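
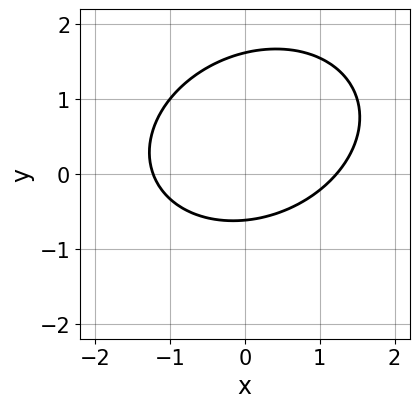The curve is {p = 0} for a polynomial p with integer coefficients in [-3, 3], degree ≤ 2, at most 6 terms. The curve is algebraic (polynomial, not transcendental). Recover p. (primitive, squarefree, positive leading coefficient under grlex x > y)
2*x^2 - x*y + 3*y^2 - 3*y - 3

(a) deg p = 2. No degree-1 curve has this shape.
(b) The integer polynomial consistent with all of this is the stated p.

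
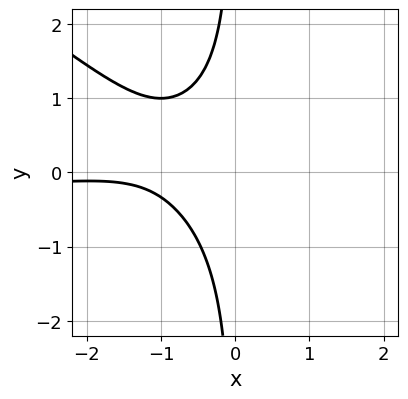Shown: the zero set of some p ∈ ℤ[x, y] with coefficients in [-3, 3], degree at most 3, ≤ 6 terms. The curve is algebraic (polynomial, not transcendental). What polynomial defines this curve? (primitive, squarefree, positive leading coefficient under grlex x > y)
1. Degree: a generic line meets the curve in up to 3 points, so deg p = 3.
2. From the visible intercepts: no y-intercept at any integer in the box; it misses every integer gridline on the x-axis.
3. Putting this together gives p.

2*x^2*y + 3*x*y^2 + x^2 + 3*x + 3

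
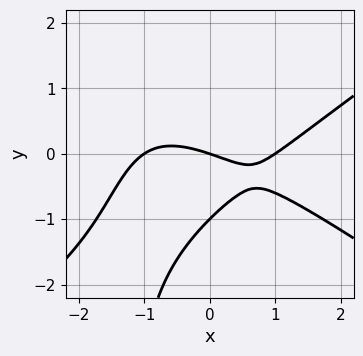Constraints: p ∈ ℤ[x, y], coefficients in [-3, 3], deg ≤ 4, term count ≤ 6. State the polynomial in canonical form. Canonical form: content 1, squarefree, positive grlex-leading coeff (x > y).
(a) Degree: no degree-2 curve has this shape, so deg p = 3.
(b) Checking where it meets the axes: the x-axis gridline crossings are at x ∈ {-1, 0, 1}; the y-axis gridline crossings are at y ∈ {-1, 0}.
(c) Putting this together gives p.

x^3 - 2*x*y^2 - 3*y^2 - x - 3*y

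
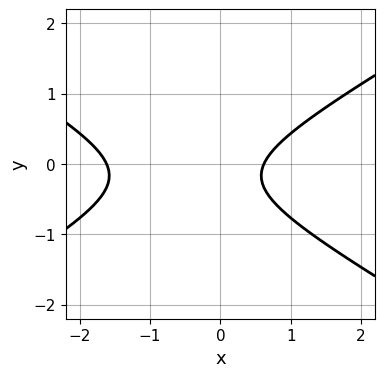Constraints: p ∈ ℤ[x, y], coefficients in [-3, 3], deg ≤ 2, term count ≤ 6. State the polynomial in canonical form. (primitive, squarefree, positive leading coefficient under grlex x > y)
Degree: the shape is more complex than any degree-1 curve, so deg p = 2.
From the axis intercepts and sections: no y-intercept at any integer in the box.
Together with the visible shape, these determine p as stated.

x^2 - 3*y^2 + x - y - 1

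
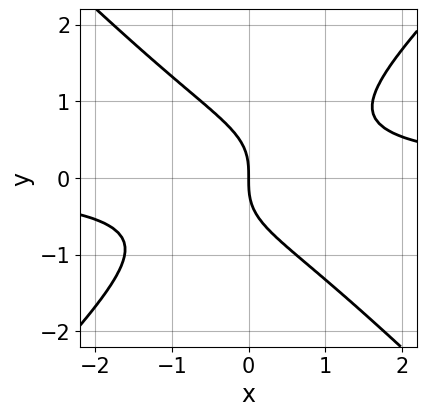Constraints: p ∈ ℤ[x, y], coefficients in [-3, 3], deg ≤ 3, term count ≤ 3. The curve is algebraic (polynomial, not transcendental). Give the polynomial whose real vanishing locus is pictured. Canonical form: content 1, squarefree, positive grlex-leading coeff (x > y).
x^2*y - y^3 - x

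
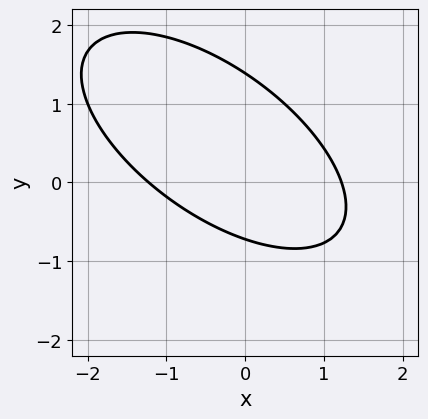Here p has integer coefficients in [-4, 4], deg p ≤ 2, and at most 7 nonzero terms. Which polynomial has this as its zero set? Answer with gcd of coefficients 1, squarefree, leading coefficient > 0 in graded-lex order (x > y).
First, deg p = 2.
Finally, the integer polynomial consistent with all of this is the stated p.

2*x^2 + 3*x*y + 3*y^2 - 2*y - 3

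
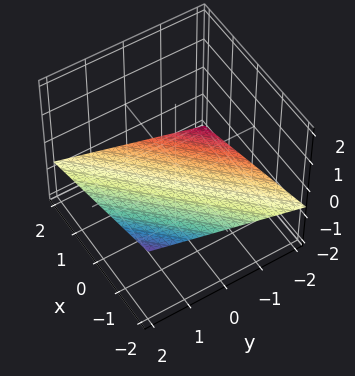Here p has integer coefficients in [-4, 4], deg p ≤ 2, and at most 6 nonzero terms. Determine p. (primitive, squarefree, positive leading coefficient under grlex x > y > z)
deg p = 1.
Against the integer gridlines: it crosses the y-axis at the gridline y = 2; it crosses the x-axis at the gridline x = -2.
Together with the visible shape, these determine p as stated.

x - y + 3*z + 2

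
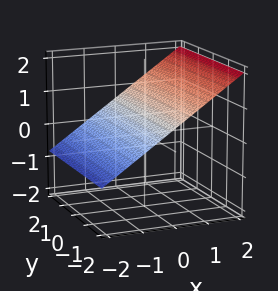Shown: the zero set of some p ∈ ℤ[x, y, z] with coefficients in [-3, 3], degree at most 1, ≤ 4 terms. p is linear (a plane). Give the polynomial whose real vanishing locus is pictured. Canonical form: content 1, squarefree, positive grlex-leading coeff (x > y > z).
2*x - 3*z + 2

First, deg p = 1. Every cross-section is a straight line — this is a plane.
Then, against the integer gridlines: it misses every integer gridline on the y-axis; it crosses the x-axis at the gridline x = -1.
Finally, solving for integer coefficients yields p as stated.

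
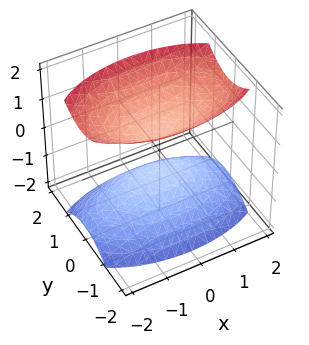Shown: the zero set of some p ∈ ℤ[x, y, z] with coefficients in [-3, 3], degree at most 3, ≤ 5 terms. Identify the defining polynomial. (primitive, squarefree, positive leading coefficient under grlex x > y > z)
x^2 + 3*y^2 - 2*z^2 + 1

1. The picture has 2 separate pieces. They look like related sheets of one shape, so recover p as a whole.
2. deg p = 2. Two sheets facing apart; a quadric.
3. Symmetries: it's symmetric under y → −y, forcing even powers of y; mirror symmetry z ↦ −z ⇒ only even powers of z; the x ↦ −x reflection is a symmetry, so x appears only in even powers.
4. Observable constraints: the surface avoids every integer y-axis point in the box; no x-intercept at any integer in the box.
5. Matching integer coefficients to the picture gives p.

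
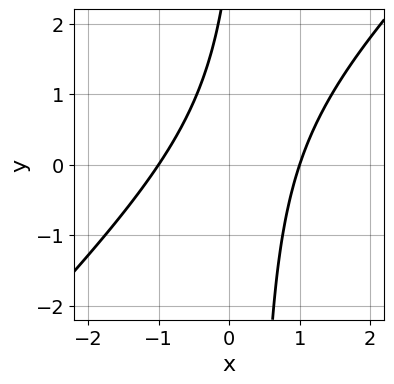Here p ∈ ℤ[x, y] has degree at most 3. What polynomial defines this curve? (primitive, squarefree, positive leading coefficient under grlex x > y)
3*x^2 - 3*x*y + y - 3

1. The degree is 2 — no degree-1 curve has this shape.
2. Observable constraints: among the integer gridlines, it crosses the x-axis at x ∈ {-1, 1}; no y-intercept at any integer in the box.
3. Solving for integer coefficients yields p as stated.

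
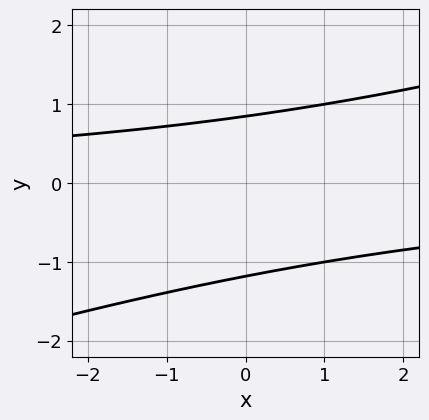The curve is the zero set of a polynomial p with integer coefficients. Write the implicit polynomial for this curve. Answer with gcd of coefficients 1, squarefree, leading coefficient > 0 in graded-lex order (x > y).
deg p = 2. The shape is more complex than any degree-1 curve.
Reading off the gridlines: the curve avoids every integer x-axis point in the box.
Solving for integer coefficients yields p as stated.

x*y - 3*y^2 - y + 3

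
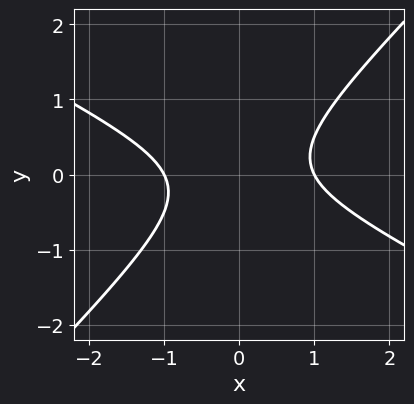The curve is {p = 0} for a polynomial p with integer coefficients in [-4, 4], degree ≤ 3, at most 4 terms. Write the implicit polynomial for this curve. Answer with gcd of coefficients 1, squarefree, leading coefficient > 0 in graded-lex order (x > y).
x^2 + x*y - 2*y^2 - 1

1. deg p = 2. No degree-1 curve has this shape.
2. Reading off the gridlines: the curve avoids every integer y-axis point in the box; among the integer gridlines, it crosses the x-axis at x ∈ {-1, 1}.
3. The integer polynomial consistent with all of this is the stated p.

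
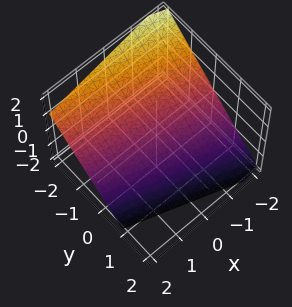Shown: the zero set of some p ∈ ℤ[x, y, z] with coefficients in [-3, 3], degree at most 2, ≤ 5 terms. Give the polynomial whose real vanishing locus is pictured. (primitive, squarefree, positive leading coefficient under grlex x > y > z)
x + 3*y + 3*z + 2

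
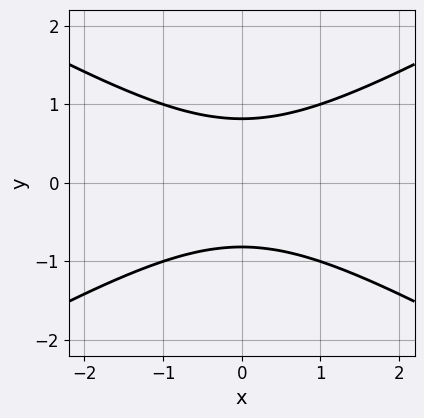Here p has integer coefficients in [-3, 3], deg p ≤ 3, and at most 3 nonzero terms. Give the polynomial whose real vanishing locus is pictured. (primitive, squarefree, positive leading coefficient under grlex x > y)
x^2 - 3*y^2 + 2

(a) deg p = 2. No degree-1 curve has this shape.
(b) Symmetries: the y ↦ −y reflection is a symmetry, so y appears only in even powers; the x ↦ −x reflection is a symmetry, so x appears only in even powers.
(c) From the visible intercepts: it misses every integer gridline on the x-axis.
(d) Matching integer coefficients to the picture gives p.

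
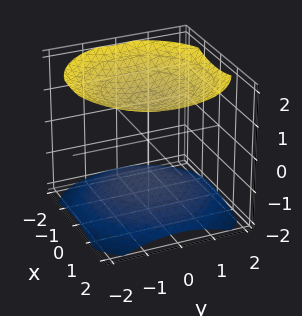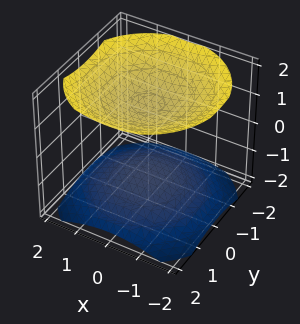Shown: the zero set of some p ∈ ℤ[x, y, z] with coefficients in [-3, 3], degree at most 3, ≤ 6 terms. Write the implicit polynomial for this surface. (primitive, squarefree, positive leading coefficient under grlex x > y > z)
First, I count 2 distinct pieces. They look like related sheets of one shape, so recover p as a whole.
Next, degree: no degree-1 surface has this shape, so deg p = 2.
Next, symmetry: the z-axis is an axis of rotation, so x and y enter only as x² + y².
Then, observable constraints: the surface avoids every integer x-axis point in the box; no y-intercept at any integer in the box.
Finally, together with the visible shape, these determine p as stated.

x^2 + y^2 - 2*z^2 + 3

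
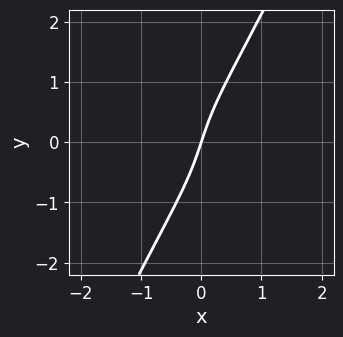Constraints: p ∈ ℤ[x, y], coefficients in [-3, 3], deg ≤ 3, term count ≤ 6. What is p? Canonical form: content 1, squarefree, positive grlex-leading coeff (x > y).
First, the degree is 3 — no degree-2 curve has this shape.
Then, checking where it meets the axes: it meets the x-axis at x = 0 (among the integer gridlines); it crosses the y-axis at the gridline y = 0.
Finally, solving for integer coefficients yields p as stated.

2*x^2*y + x*y^2 - y^3 + 3*x - y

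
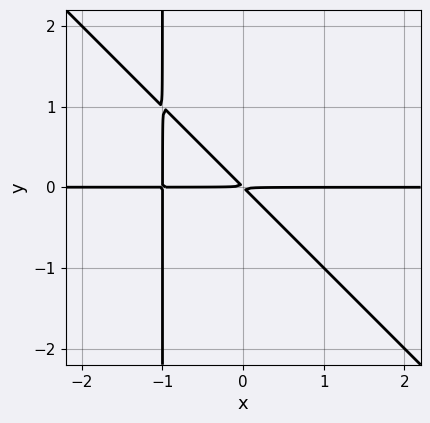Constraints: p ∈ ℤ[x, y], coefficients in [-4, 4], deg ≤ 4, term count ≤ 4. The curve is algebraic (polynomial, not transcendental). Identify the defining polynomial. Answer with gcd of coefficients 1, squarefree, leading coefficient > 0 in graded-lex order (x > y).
x^2*y + x*y^2 + x*y + y^2

(a) The degree is 3 — a generic line meets the curve in up to 3 points.
(b) Reading off the gridlines: every point of the x-axis in the box is on the curve.
(c) The integer polynomial consistent with all of this is the stated p.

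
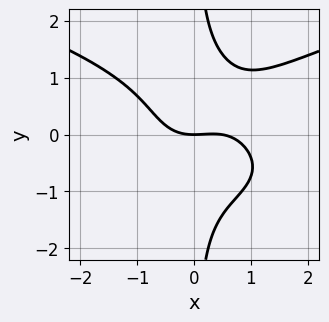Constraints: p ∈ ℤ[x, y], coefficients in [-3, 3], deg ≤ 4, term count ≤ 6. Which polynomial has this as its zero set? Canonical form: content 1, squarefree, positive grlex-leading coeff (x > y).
3*x*y^3 - 2*x^3 + x^2 - 3*y

First, degree: no degree-3 curve has this shape, so deg p = 4.
Next, checking where it meets the axes: one x-axis crossing is at x = 0; one y-axis crossing is at y = 0.
Finally, the integer polynomial consistent with all of this is the stated p.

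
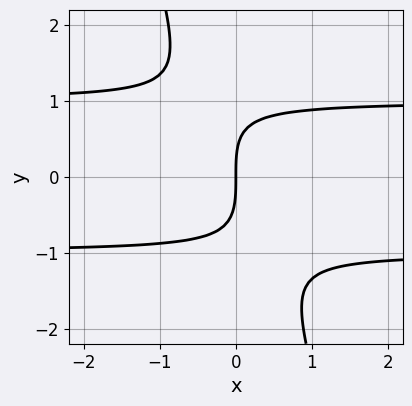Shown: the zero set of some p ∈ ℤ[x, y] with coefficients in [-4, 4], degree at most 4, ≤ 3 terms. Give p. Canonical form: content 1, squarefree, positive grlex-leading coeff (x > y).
First, the degree is 3 — a generic line meets the curve in up to 3 points.
Next, against the integer gridlines: one y-axis crossing is at y = 0; one x-axis crossing is at x = 0.
Finally, putting this together gives p.

3*x*y^2 + y^3 - 3*x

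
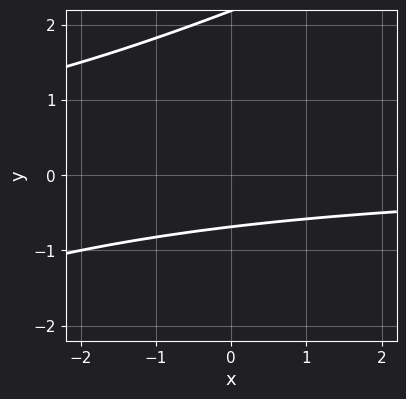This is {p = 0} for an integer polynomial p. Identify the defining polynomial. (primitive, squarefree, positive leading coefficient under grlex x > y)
x*y - 2*y^2 + 3*y + 3

First, the degree is 2 — the shape is more complex than any degree-1 curve.
Then, from the visible intercepts: the curve avoids every integer x-axis point in the box.
Finally, fitting integer coefficients to these (and the overall shape) gives p.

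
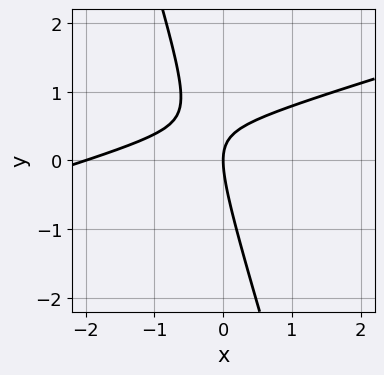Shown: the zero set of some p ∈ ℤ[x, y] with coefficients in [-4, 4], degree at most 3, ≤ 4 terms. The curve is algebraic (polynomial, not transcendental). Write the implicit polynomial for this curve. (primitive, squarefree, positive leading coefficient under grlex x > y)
x^2 - 3*x*y - y^2 + 2*x

deg p = 2. No degree-1 curve has this shape.
Reading off the gridlines: it crosses the y-axis at the gridline y = 0; among the integer gridlines, it crosses the x-axis at x ∈ {-2, 0}.
Matching integer coefficients to the picture gives p.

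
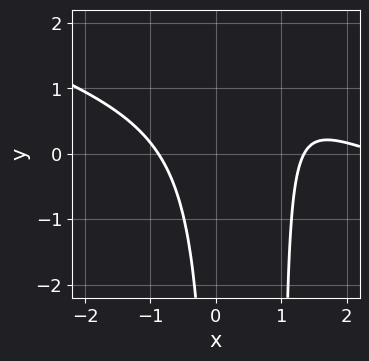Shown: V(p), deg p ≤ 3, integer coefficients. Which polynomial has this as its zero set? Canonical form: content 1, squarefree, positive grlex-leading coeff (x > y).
1. The degree is 3 — the shape is more complex than any degree-2 curve.
2. Against the integer gridlines: the curve avoids every integer y-axis point in the box.
3. Together with the visible shape, these determine p as stated.

x^3 + 3*x^2*y - 3*x^2 - 3*x*y + 3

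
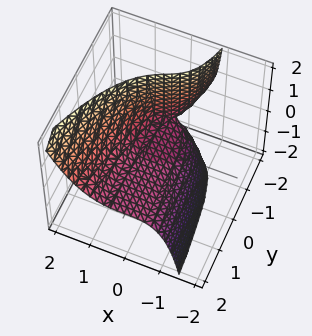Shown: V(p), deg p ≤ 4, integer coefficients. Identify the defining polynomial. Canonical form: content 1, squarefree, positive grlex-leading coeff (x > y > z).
First, the degree is 3 — the shape is more complex than any degree-2 surface.
Next, checking where it meets the axes: it meets the x-axis at x = 0 (among the integer gridlines); the visible y-axis segment lies entirely on the surface; it crosses the z-axis at the gridline z = 0.
Finally, the integer polynomial consistent with all of this is the stated p.

2*x^3 - x*y*z - 2*y*z - 2*z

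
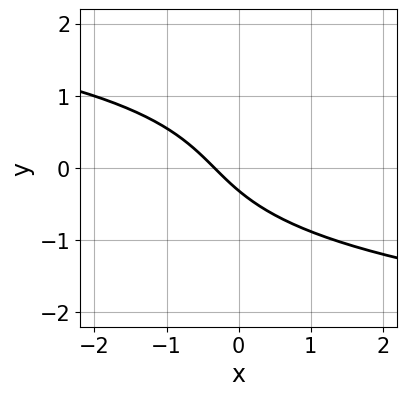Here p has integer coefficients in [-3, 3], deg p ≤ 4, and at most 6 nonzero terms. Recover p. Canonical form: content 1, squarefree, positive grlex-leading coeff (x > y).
2*y^3 + 3*x + 3*y + 1

First, degree: the shape is more complex than any degree-2 curve, so deg p = 3.
Finally, matching integer coefficients to the picture gives p.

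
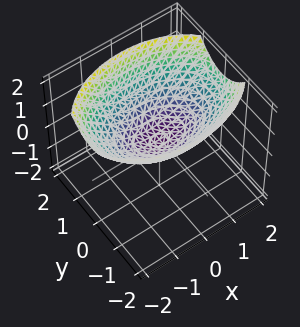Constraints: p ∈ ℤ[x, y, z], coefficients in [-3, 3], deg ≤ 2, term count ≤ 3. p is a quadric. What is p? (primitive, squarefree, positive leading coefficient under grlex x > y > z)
(a) deg p = 2.
(b) Symmetries: the x ↦ −x reflection is a symmetry, so x appears only in even powers; the y ↦ −y reflection is a symmetry, so y appears only in even powers.
(c) From the visible intercepts: one y-axis crossing is at y = 0; one x-axis crossing is at x = 0.
(d) Together with the visible shape, these determine p as stated.

x^2 + 2*y^2 - 3*z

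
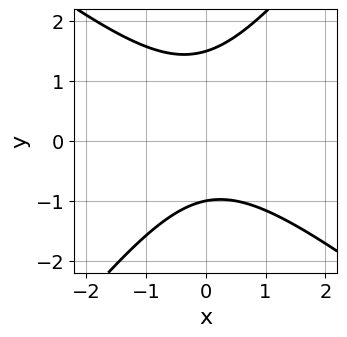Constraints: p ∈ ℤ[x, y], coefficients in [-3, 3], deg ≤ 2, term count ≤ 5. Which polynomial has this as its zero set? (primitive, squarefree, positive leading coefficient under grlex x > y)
2*x^2 + x*y - 2*y^2 + y + 3

First, the degree is 2 — the shape is more complex than any degree-1 curve.
Then, from the visible intercepts: it misses every integer gridline on the x-axis; one y-axis crossing is at y = -1.
Finally, solving for integer coefficients yields p as stated.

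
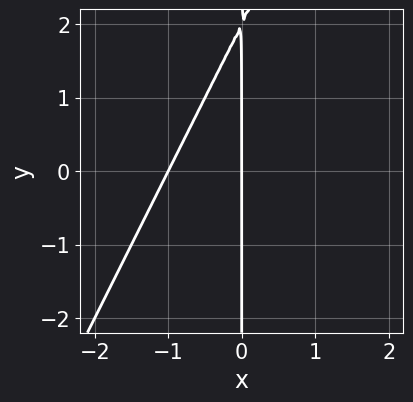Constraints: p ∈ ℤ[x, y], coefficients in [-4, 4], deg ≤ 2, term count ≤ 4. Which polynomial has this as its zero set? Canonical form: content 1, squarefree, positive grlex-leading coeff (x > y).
First, deg p = 2.
Then, observable constraints: the x-axis gridline crossings are at x ∈ {-1, 0}; the visible y-axis segment lies entirely on the curve.
Finally, fitting integer coefficients to these (and the overall shape) gives p.

2*x^2 - x*y + 2*x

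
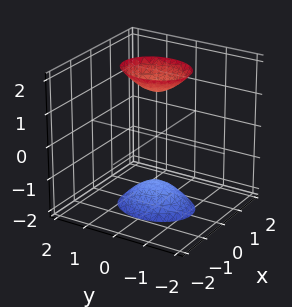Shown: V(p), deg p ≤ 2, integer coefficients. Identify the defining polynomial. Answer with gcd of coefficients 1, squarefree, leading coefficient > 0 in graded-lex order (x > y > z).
3*x^2 + 2*y^2 - z^2 + 2

1. The picture has 2 separate pieces. Treating them together as one polynomial.
2. Degree: two separate bowl-shaped sheets opening away from each other; a quadric, so deg p = 2.
3. Symmetries: mirror symmetry z ↦ −z ⇒ only even powers of z; it's symmetric under y → −y, forcing even powers of y; mirror symmetry x ↦ −x ⇒ only even powers of x.
4. Checking where it meets the axes: it misses every integer gridline on the x-axis; no y-intercept at any integer in the box.
5. Fitting integer coefficients to these (and the overall shape) gives p.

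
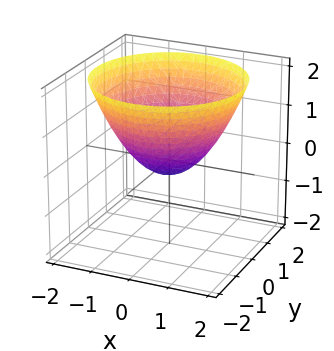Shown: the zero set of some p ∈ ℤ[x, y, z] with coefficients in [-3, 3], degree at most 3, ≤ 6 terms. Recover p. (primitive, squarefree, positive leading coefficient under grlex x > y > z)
2*x^2 + 2*y^2 - 3*z - 1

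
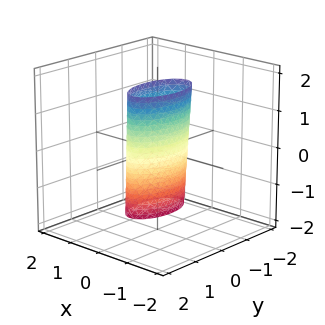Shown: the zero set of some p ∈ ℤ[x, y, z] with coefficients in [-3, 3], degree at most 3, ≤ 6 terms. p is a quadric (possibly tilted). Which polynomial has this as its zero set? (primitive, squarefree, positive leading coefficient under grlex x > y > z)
Degree: a generic line meets the surface in up to 2 points, so deg p = 2.
From the visible intercepts: among the integer gridlines, it crosses the z-axis at z ∈ {-1, 1}; the y-axis gridline crossings are at y ∈ {-1, 1}.
Together with the visible shape, these determine p as stated.

3*x^2 + 3*x*z + y^2 - y*z + z^2 - 1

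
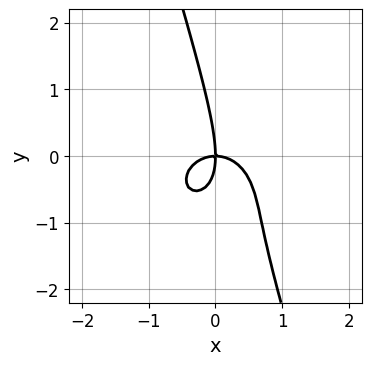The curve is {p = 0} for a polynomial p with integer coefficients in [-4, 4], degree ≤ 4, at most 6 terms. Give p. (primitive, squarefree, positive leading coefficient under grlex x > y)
3*x^3 + 3*x*y^2 + y^3 + 3*x*y

The degree is 3 — a generic line meets the curve in up to 3 points.
Observable constraints: one x-axis crossing is at x = 0; one y-axis crossing is at y = 0.
Matching integer coefficients to the picture gives p.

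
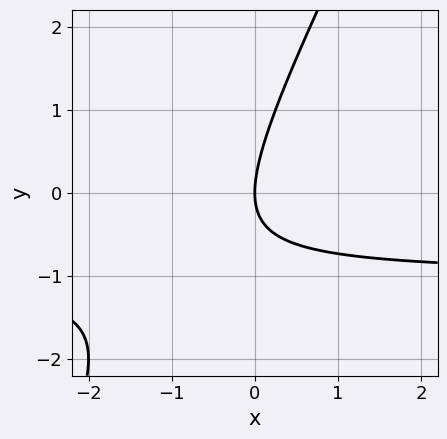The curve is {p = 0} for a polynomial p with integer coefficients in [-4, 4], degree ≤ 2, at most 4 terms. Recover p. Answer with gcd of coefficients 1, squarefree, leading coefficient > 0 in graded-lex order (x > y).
First, degree: a generic line meets the curve in up to 2 points, so deg p = 2.
Then, against the integer gridlines: it crosses the x-axis at the gridline x = 0; it meets the y-axis at y = 0 (among the integer gridlines).
Finally, the integer polynomial consistent with all of this is the stated p.

2*x*y - y^2 + 2*x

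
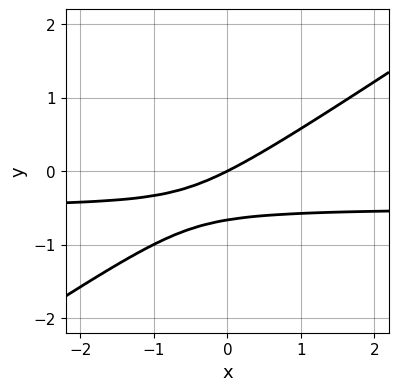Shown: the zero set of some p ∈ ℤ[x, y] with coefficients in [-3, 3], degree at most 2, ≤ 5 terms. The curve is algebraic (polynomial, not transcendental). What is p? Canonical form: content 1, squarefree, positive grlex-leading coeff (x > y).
2*x*y - 3*y^2 + x - 2*y

1. deg p = 2. The shape is more complex than any degree-1 curve.
2. Observable constraints: one x-axis crossing is at x = 0; it meets the y-axis at y = 0 (among the integer gridlines).
3. Assembling these constraints gives the stated polynomial.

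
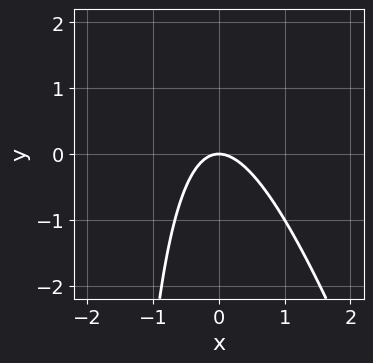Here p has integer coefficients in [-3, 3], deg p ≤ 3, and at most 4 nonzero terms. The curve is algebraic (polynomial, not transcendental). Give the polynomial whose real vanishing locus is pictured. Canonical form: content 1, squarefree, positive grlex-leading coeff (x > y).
(a) The degree is 2 — the shape is more complex than any degree-1 curve.
(b) Reading off the gridlines: it meets the y-axis at y = 0 (among the integer gridlines); one x-axis crossing is at x = 0.
(c) Fitting integer coefficients to these (and the overall shape) gives p.

3*x^2 + x*y + 2*y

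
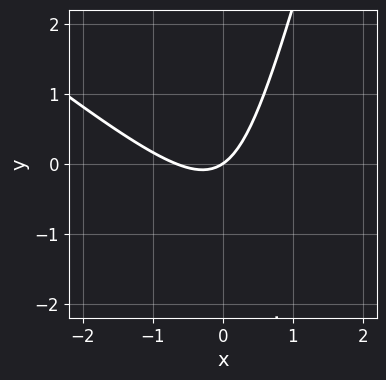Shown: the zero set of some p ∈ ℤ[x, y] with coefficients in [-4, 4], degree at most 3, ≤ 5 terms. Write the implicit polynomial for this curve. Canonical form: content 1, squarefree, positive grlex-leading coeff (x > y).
First, deg p = 2.
Then, against the integer gridlines: it meets the y-axis at y = 0 (among the integer gridlines); one x-axis crossing is at x = 0.
Finally, fitting integer coefficients to these (and the overall shape) gives p.

3*x^2 + 3*x*y - y^2 + 2*x - 3*y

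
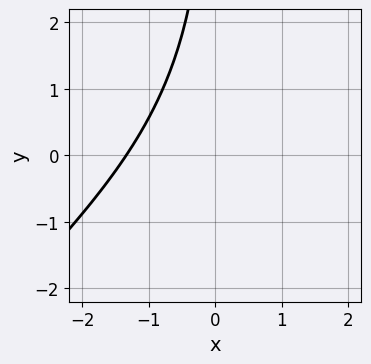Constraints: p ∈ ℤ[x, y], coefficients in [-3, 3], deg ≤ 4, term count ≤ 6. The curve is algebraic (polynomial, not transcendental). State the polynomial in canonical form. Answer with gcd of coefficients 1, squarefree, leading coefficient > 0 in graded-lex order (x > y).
2*x^3 - 3*x^2*y + x*y^2 + x^2 + 3

(a) The degree is 3 — no degree-2 curve has this shape.
(b) Reading off the gridlines: it misses every integer gridline on the y-axis.
(c) The integer polynomial consistent with all of this is the stated p.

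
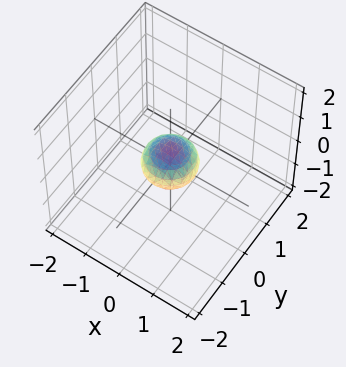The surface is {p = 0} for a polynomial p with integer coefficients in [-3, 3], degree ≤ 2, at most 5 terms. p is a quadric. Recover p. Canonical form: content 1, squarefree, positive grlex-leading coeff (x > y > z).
2*x^2 + 2*y^2 + 3*z^2 - 1

The degree is 2 — a closed, bounded, convex surface; a quadric.
Symmetries: every cross-section ⟂ z is a circle, so x, y appear only via x² + y²; the z ↦ −z reflection is a symmetry, so z appears only in even powers.
Reading off the gridlines: a circular section at z = 0 has radius between 0 and 1.
Together with the visible shape, these determine p as stated.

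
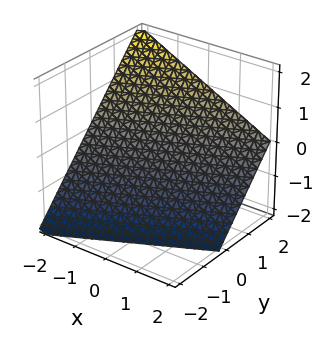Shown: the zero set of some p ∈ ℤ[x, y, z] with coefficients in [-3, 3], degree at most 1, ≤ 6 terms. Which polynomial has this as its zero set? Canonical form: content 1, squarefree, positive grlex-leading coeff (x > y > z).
(a) The degree is 1 — the surface is flat (a plane).
(b) Reading off the gridlines: it meets the z-axis at z = -1 (among the integer gridlines); one x-axis crossing is at x = -2.
(c) Fitting integer coefficients to these (and the overall shape) gives p. Check: (0, 1, 0) on the y-axis lies on the surface, and p(0, 1, 0) = 0. ✓

x - 2*y + 2*z + 2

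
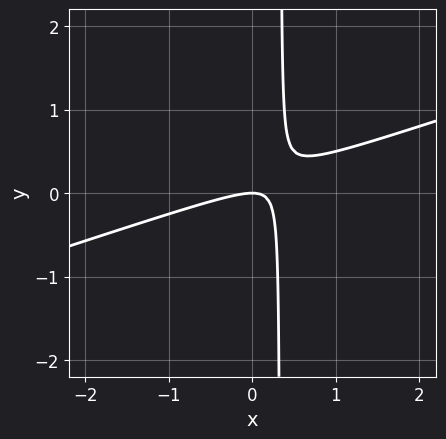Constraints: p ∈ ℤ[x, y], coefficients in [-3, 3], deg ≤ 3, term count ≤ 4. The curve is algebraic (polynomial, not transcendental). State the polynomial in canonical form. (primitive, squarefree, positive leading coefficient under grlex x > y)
1. Degree: no degree-1 curve has this shape, so deg p = 2.
2. From the axis intercepts and sections: it meets the x-axis at x = 0 (among the integer gridlines); it crosses the y-axis at the gridline y = 0.
3. Solving for integer coefficients yields p as stated.

x^2 - 3*x*y + y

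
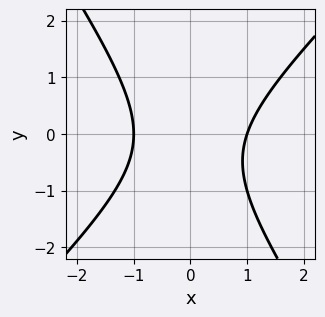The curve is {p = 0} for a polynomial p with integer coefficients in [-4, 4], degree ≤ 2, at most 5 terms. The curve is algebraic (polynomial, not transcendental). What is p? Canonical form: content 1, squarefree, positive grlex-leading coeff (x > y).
First, the degree is 2 — the shape is more complex than any degree-1 curve.
Then, checking where it meets the axes: no y-intercept at any integer in the box; among the integer gridlines, it crosses the x-axis at x ∈ {-1, 1}.
Finally, together with the visible shape, these determine p as stated.

3*x^2 - x*y - 2*y^2 - y - 3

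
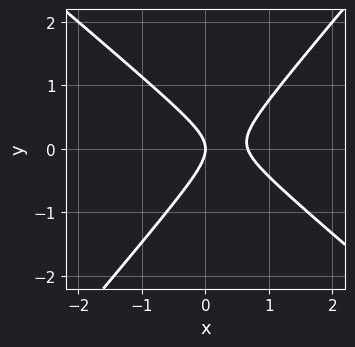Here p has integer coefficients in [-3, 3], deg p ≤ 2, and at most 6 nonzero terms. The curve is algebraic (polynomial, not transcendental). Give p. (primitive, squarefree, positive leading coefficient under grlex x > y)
Degree: no degree-1 curve has this shape, so deg p = 2.
From the visible intercepts: it crosses the y-axis at the gridline y = 0; it crosses the x-axis at the gridline x = 0.
These observations pin down the coefficients.

3*x^2 + x*y - 3*y^2 - 2*x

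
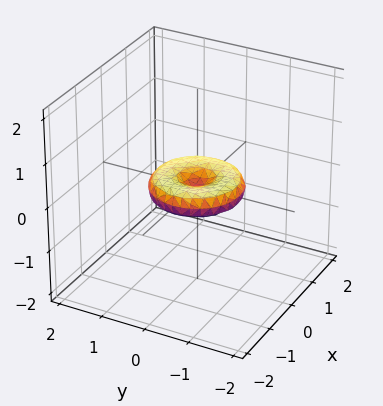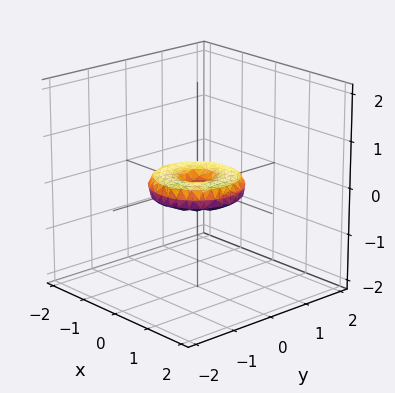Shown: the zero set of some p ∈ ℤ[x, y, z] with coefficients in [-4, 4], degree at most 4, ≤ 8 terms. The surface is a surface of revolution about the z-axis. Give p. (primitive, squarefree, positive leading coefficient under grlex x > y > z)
x^4 + 2*x^2*y^2 + y^4 - x^2 - y^2 + 3*z^2

1. deg p = 4. A generic line meets the surface in up to 4 points.
2. By symmetry, every cross-section ⟂ z is a circle, so x, y appear only via x² + y².
3. Observable constraints: a circular section at z = 0 has radius exactly 1; among the integer gridlines, it crosses the x-axis at x ∈ {-1, 0, 1}; one z-axis crossing is at z = 0.
4. These observations pin down the coefficients. Check: (0, -1, 0) on the y-axis lies on the surface, and p(0, -1, 0) = 0. ✓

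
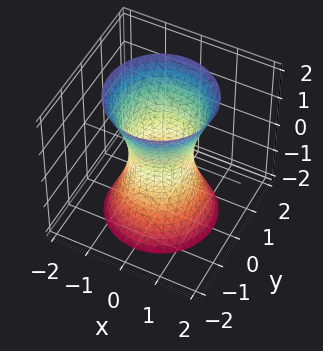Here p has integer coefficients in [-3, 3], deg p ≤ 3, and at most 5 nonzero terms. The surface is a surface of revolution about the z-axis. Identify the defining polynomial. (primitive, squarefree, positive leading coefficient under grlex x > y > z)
First, degree: a generic line meets the surface in up to 2 points, so deg p = 2.
Then, symmetries: rotational symmetry about the z-axis ⇒ p depends on x, y only through x² + y².
Then, from the axis intercepts and sections: the surface avoids every integer z-axis point in the box; a circular section at z = 1 has radius exactly 1.
Finally, together with the visible shape, these determine p as stated.

3*x^2 + 3*y^2 - z^2 - 2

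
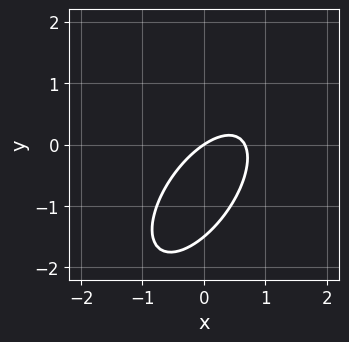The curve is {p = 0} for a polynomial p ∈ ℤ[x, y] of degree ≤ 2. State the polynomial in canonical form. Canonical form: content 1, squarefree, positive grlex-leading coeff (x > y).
First, the degree is 2 — the shape is more complex than any degree-1 curve.
Then, reading off the gridlines: it meets the y-axis at y = 0 (among the integer gridlines); it meets the x-axis at x = 0 (among the integer gridlines).
Finally, together with the visible shape, these determine p as stated.

3*x^2 - 3*x*y + 2*y^2 - 2*x + 3*y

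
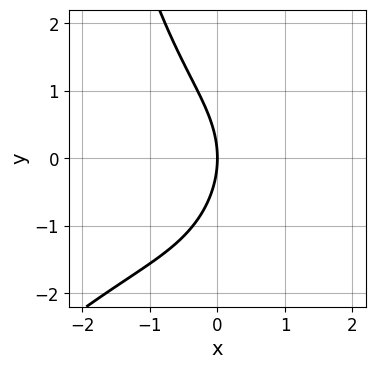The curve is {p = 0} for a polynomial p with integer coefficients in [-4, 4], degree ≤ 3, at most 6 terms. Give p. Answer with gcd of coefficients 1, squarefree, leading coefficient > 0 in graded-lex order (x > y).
x^3 - x^2*y + y^2 + 3*x

(a) deg p = 3. No degree-2 curve has this shape.
(b) From the visible intercepts: it meets the y-axis at y = 0 (among the integer gridlines); it meets the x-axis at x = 0 (among the integer gridlines).
(c) Matching integer coefficients to the picture gives p.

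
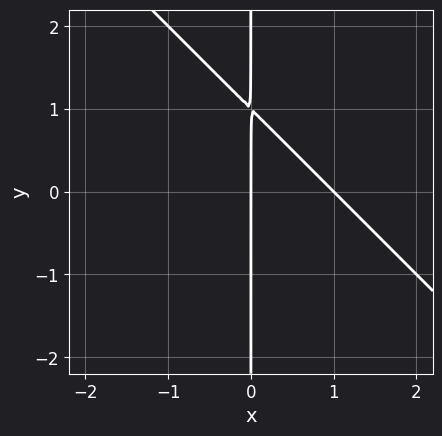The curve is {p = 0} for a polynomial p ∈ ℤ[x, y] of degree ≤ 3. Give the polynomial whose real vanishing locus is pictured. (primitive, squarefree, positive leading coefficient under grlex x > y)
Degree: a generic line meets the curve in up to 2 points, so deg p = 2.
From the axis intercepts and sections: every point of the y-axis in the box is on the curve; among the integer gridlines, it crosses the x-axis at x ∈ {0, 1}.
Matching integer coefficients to the picture gives p.

x^2 + x*y - x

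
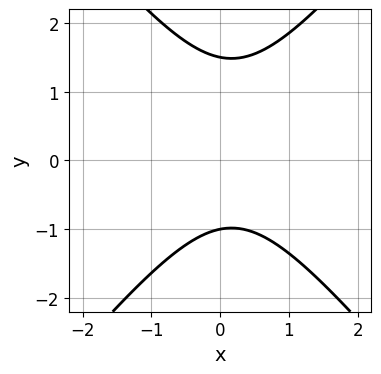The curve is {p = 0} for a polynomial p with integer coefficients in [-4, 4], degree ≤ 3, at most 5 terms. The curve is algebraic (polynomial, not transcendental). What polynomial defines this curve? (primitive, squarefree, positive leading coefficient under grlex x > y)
3*x^2 - 2*y^2 - x + y + 3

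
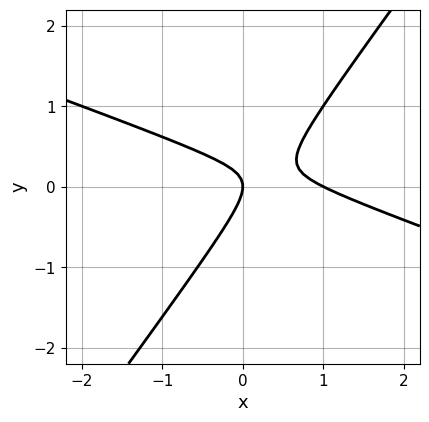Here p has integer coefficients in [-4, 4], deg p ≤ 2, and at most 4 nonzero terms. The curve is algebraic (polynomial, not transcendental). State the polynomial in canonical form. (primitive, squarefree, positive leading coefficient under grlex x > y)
x^2 + 2*x*y - 2*y^2 - x

(a) deg p = 2.
(b) From the axis intercepts and sections: it crosses the y-axis at the gridline y = 0; the x-axis gridline crossings are at x ∈ {0, 1}.
(c) Solving for integer coefficients yields p as stated.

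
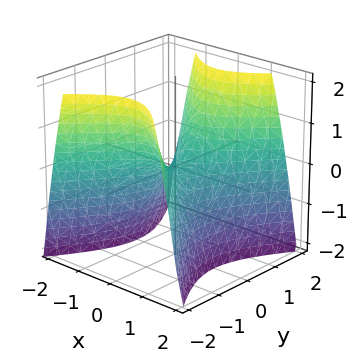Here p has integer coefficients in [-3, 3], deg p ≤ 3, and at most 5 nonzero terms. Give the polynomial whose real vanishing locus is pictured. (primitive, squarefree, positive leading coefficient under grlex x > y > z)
1. deg p = 2.
2. Symmetries: it's symmetric under x → −x, forcing even powers of x; the y ↦ −y reflection is a symmetry, so y appears only in even powers.
3. From the axis intercepts and sections: it meets the y-axis at y = 0 (among the integer gridlines); it meets the x-axis at x = 0 (among the integer gridlines); it meets the z-axis at z = 0 (among the integer gridlines).
4. These observations pin down the coefficients.

3*x^2 - 2*y^2 + 2*z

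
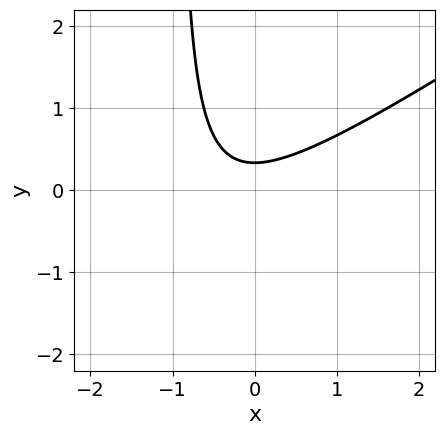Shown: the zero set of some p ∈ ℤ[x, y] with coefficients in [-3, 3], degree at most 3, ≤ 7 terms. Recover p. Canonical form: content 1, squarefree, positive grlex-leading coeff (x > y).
2*x^2 - 3*x*y + x - 3*y + 1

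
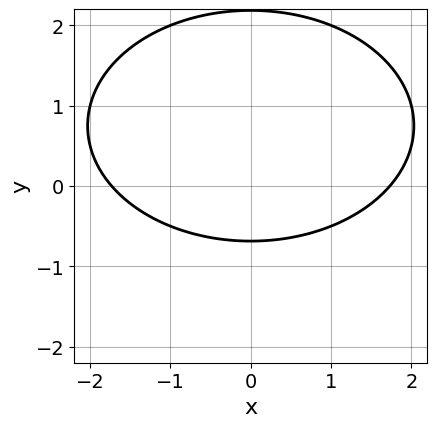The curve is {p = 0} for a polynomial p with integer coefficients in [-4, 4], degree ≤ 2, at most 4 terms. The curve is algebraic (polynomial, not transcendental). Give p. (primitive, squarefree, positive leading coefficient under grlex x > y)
(a) deg p = 2.
(b) Symmetries: mirror symmetry x ↦ −x ⇒ only even powers of x.
(c) Matching integer coefficients to the picture gives p.

x^2 + 2*y^2 - 3*y - 3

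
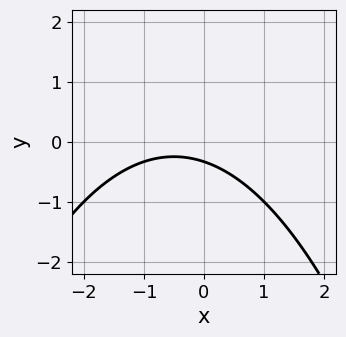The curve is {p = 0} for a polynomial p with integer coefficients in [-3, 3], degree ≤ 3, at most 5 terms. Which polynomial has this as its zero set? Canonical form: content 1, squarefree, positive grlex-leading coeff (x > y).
1. deg p = 2.
2. Checking where it meets the axes: the curve avoids every integer x-axis point in the box.
3. Assembling these constraints gives the stated polynomial.

x^2 + x + 3*y + 1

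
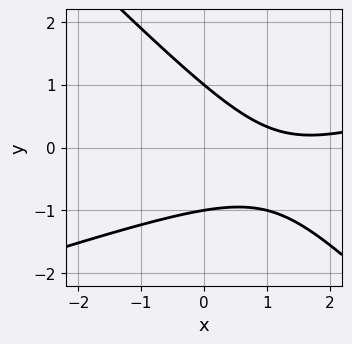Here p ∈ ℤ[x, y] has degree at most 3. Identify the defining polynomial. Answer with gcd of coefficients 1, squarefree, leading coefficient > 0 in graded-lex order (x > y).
First, degree: a generic line meets the curve in up to 2 points, so deg p = 2.
Next, reading off the gridlines: it misses every integer gridline on the x-axis; among the integer gridlines, it crosses the y-axis at y ∈ {-1, 1}.
Finally, fitting integer coefficients to these (and the overall shape) gives p.

x^2 - 2*x*y - 3*y^2 - 3*x + 3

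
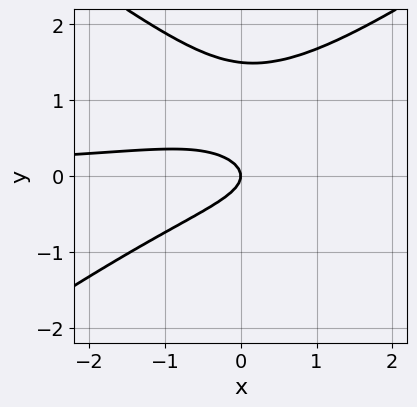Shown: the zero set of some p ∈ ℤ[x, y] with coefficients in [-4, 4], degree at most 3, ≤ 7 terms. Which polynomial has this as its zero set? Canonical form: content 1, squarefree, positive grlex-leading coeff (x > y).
deg p = 3. The shape is more complex than any degree-2 curve.
Observable constraints: one x-axis crossing is at x = 0; it meets the y-axis at y = 0 (among the integer gridlines).
The integer polynomial consistent with all of this is the stated p.

x^2*y - 2*y^3 - x*y + 3*y^2 + x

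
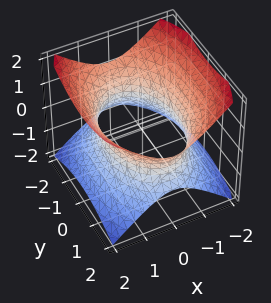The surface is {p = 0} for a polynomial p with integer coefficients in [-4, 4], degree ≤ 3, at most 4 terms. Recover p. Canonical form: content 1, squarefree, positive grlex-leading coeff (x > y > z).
(a) deg p = 2. One connected sheet with a waist; a quadric.
(b) Symmetries: mirror symmetry y ↦ −y ⇒ only even powers of y; it's symmetric under x → −x, forcing even powers of x; mirror symmetry z ↦ −z ⇒ only even powers of z.
(c) Checking where it meets the axes: no z-intercept at any integer in the box.
(d) Together with the visible shape, these determine p as stated.

2*x^2 + y^2 - 2*z^2 - 3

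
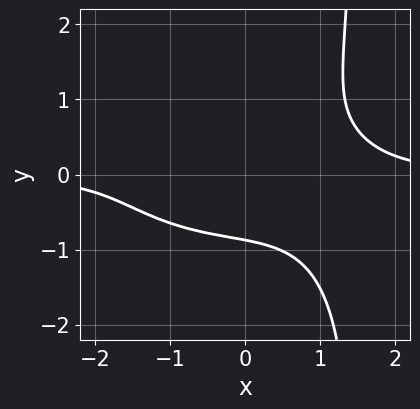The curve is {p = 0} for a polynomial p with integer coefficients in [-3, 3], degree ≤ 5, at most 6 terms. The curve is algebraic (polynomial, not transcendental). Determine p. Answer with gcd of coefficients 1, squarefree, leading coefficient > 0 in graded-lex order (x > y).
x^3*y + 2*x*y^3 - 3*y^3 - 2

(a) The degree is 4 — no degree-3 curve has this shape.
(b) From the axis intercepts and sections: the curve avoids every integer x-axis point in the box.
(c) Together with the visible shape, these determine p as stated.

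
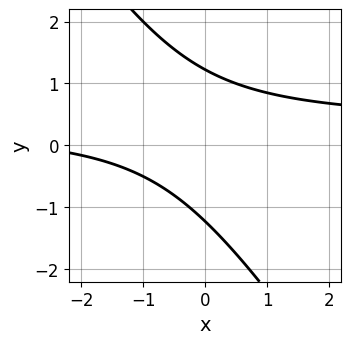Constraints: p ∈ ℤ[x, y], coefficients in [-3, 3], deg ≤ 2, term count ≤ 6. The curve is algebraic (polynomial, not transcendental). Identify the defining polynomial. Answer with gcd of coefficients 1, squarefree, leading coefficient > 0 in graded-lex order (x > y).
3*x*y + 2*y^2 - x - 3

First, deg p = 2. A generic line meets the curve in up to 2 points.
Then, from the axis intercepts and sections: the curve avoids every integer x-axis point in the box.
Finally, solving for integer coefficients yields p as stated.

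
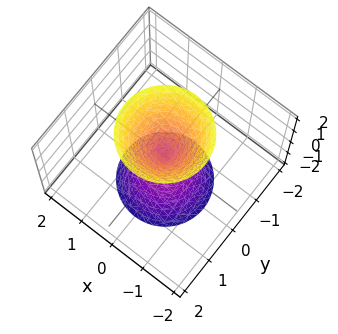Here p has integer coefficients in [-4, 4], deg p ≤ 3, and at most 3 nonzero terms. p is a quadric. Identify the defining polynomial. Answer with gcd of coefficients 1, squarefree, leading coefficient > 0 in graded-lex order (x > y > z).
3*x^2 + 3*y^2 - z^2

First, I count 2 distinct pieces. Treating them together as one polynomial.
Then, deg p = 2. Two nappes meeting at a single point; a quadric.
Next, by symmetry, the surface is invariant under rotation about z: p = q(x² + y², z); the z ↦ −z reflection is a symmetry, so z appears only in even powers.
Next, against the integer gridlines: a circular section at z = -2 has radius between 1 and 2; it meets the z-axis at z = 0 (among the integer gridlines).
Finally, the integer polynomial consistent with all of this is the stated p.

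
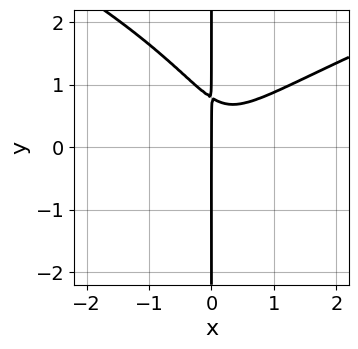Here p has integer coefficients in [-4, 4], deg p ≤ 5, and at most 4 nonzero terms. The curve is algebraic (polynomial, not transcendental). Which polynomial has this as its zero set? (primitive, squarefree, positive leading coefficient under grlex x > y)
First, degree: the shape is more complex than any degree-3 curve, so deg p = 4.
Next, checking where it meets the axes: it meets the x-axis at x = 0 (among the integer gridlines); every point of the y-axis in the box is on the curve.
Finally, putting this together gives p.

2*x*y^3 - 3*x^3 + 3*x^2*y - x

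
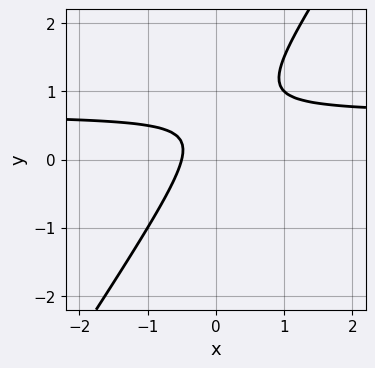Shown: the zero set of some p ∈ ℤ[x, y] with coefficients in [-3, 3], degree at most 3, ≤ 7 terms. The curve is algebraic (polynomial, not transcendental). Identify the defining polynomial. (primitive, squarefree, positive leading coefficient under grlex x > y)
3*x*y - 2*y^2 - 2*x + 2*y - 1

First, the degree is 2 — no degree-1 curve has this shape.
Then, against the integer gridlines: the curve avoids every integer y-axis point in the box.
Finally, fitting integer coefficients to these (and the overall shape) gives p.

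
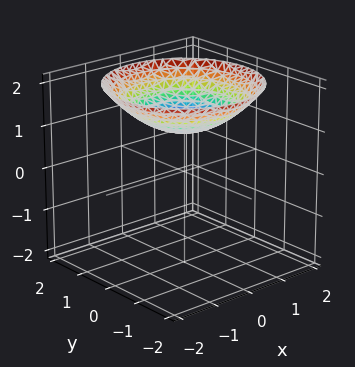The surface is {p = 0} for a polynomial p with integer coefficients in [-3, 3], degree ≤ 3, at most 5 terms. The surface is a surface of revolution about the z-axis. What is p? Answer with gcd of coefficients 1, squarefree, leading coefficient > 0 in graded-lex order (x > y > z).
Degree: a generic line meets the surface in up to 2 points, so deg p = 2.
By symmetry, every cross-section ⟂ z is a circle, so x, y appear only via x² + y².
From the visible intercepts: a circular section at z = 2 has radius between 1 and 2; it misses every integer gridline on the y-axis; one z-axis crossing is at z = 1.
Matching integer coefficients to the picture gives p.

x^2 + y^2 - 3*z + 3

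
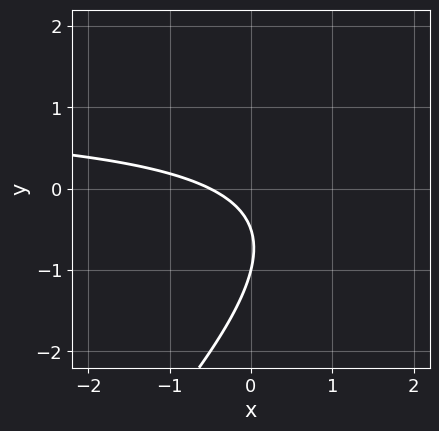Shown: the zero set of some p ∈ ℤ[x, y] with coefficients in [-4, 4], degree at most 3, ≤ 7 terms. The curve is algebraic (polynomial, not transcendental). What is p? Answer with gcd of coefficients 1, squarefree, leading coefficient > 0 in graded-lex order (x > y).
1. deg p = 2.
2. Observable constraints: it meets the y-axis at y = -1 (among the integer gridlines).
3. Matching integer coefficients to the picture gives p.

2*x*y - 2*y^2 - 2*x - 3*y - 1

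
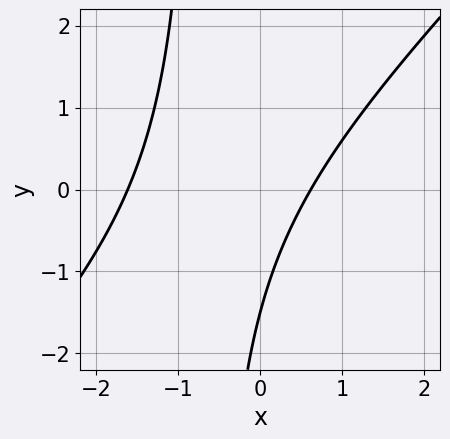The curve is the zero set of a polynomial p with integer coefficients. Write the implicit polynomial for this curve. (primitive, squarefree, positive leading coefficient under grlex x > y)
(a) The degree is 2 — the shape is more complex than any degree-1 curve.
(b) Matching integer coefficients to the picture gives p.

3*x^2 - 3*x*y + 3*x - 2*y - 3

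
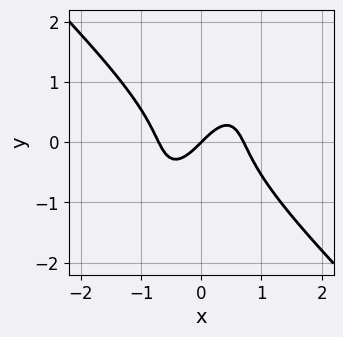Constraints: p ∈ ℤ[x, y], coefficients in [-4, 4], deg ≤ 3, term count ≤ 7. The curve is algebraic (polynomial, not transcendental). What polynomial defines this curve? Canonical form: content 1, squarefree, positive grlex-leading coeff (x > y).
First, the degree is 3 — the shape is more complex than any degree-2 curve.
Next, reading off the gridlines: one x-axis crossing is at x = 0; it meets the y-axis at y = 0 (among the integer gridlines).
Finally, solving for integer coefficients yields p as stated.

2*x^3 - x*y^2 + y^3 - x + y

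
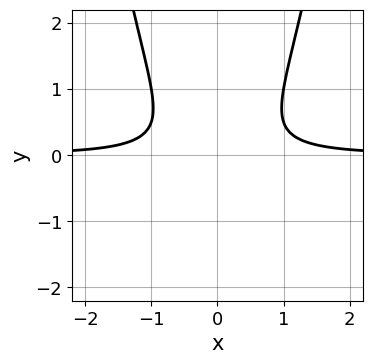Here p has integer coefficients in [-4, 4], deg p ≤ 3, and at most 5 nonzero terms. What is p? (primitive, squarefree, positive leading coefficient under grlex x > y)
First, the degree is 3 — a generic line meets the curve in up to 3 points.
Next, symmetries: it's symmetric under x → −x, forcing even powers of x.
Then, from the visible intercepts: the curve avoids every integer x-axis point in the box; it misses every integer gridline on the y-axis.
Finally, these observations pin down the coefficients.

3*x^2*y - 2*y^2 - 1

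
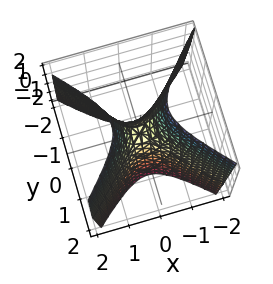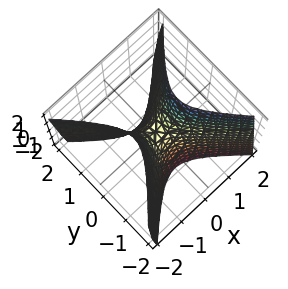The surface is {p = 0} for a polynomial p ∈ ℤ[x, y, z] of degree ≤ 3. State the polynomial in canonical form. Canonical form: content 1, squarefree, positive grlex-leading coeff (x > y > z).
3*x^2 - 3*y^2 - z

First, the degree is 2 — a saddle surface; a quadric.
Next, symmetries: it's symmetric under x → −x, forcing even powers of x; the y ↦ −y reflection is a symmetry, so y appears only in even powers.
Then, from the visible intercepts: it crosses the y-axis at the gridline y = 0; it meets the z-axis at z = 0 (among the integer gridlines).
Finally, fitting integer coefficients to these (and the overall shape) gives p.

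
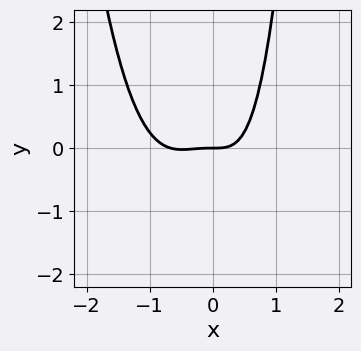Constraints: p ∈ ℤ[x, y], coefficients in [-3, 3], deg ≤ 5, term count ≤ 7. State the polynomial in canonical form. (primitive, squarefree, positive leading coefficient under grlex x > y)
First, degree: the shape is more complex than any degree-3 curve, so deg p = 4.
Next, from the axis intercepts and sections: one y-axis crossing is at y = 0; it crosses the x-axis at the gridline x = 0.
Finally, the integer polynomial consistent with all of this is the stated p.

3*x^4 + 2*x^3 - x^2*y + x*y - 2*y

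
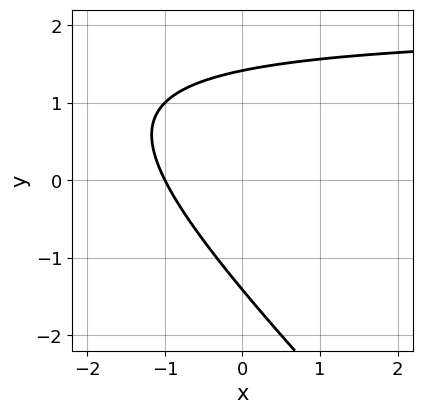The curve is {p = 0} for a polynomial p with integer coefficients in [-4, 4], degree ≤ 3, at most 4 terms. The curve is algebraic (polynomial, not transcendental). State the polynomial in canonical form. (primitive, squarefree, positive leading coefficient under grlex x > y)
1. Degree: a generic line meets the curve in up to 2 points, so deg p = 2.
2. Reading off the gridlines: it crosses the x-axis at the gridline x = -1.
3. Fitting integer coefficients to these (and the overall shape) gives p.

x*y + y^2 - 2*x - 2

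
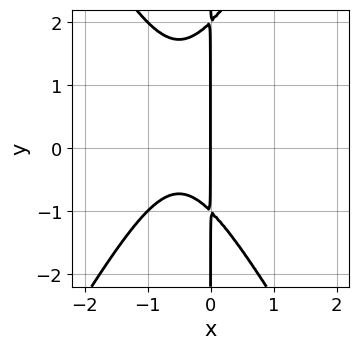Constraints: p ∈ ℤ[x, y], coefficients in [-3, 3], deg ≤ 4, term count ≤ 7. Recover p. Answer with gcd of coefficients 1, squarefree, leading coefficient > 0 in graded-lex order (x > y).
First, deg p = 3.
Then, reading off the gridlines: every point of the y-axis in the box is on the curve; it meets the x-axis at x = 0 (among the integer gridlines).
Finally, matching integer coefficients to the picture gives p.

3*x^3 - x*y^2 + 3*x^2 + x*y + 2*x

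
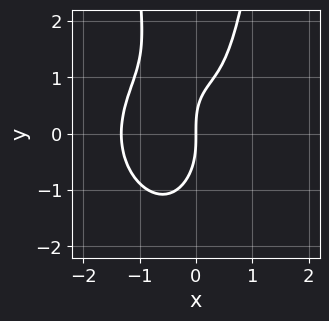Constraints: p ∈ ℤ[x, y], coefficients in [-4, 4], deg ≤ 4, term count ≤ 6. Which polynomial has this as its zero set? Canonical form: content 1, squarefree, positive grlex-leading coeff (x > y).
3*x^4 + 3*x^2*y^2 - y^3 - 3*x^2 + 3*x

First, the degree is 4 — the shape is more complex than any degree-3 curve.
Next, from the axis intercepts and sections: one x-axis crossing is at x = 0; it crosses the y-axis at the gridline y = 0.
Finally, solving for integer coefficients yields p as stated.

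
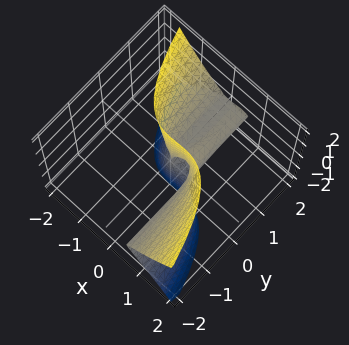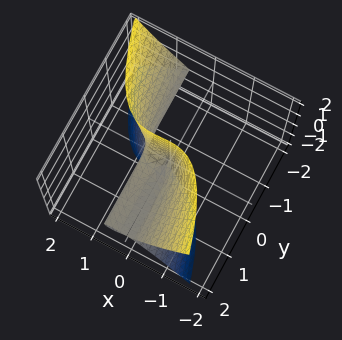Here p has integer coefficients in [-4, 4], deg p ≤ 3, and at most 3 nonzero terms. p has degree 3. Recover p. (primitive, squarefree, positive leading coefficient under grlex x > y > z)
First, the degree is 3 — no degree-2 surface has this shape.
Then, from the axis intercepts and sections: every point of the y-axis in the box is on the surface; the visible z-axis segment lies entirely on the surface.
Finally, the integer polynomial consistent with all of this is the stated p.

3*x^3 + 2*y*z^2 - 2*x^2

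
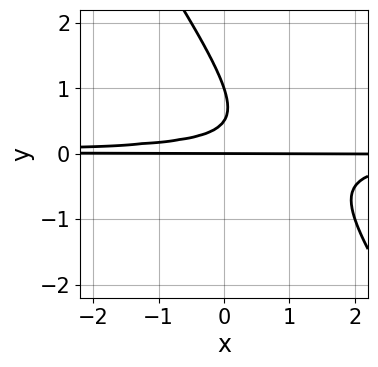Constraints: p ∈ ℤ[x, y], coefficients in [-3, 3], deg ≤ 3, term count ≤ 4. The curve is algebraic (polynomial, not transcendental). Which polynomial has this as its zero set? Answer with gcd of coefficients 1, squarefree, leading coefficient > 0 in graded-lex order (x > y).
(a) deg p = 3.
(b) Observable constraints: every point of the x-axis in the box is on the curve; the y-axis gridline crossings are at y ∈ {0, 1}.
(c) Assembling these constraints gives the stated polynomial.

3*x*y^2 + 2*y^3 - 3*y^2 + y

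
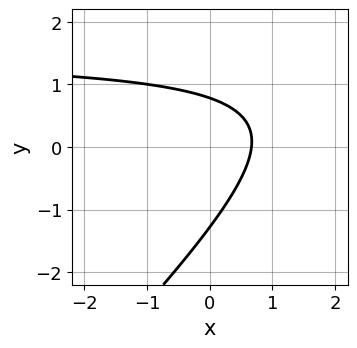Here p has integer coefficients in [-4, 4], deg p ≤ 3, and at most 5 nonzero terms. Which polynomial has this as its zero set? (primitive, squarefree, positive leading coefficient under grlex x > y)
2*x*y - 2*y^2 - 3*x - y + 2

First, deg p = 2. A generic line meets the curve in up to 2 points.
Finally, matching integer coefficients to the picture gives p.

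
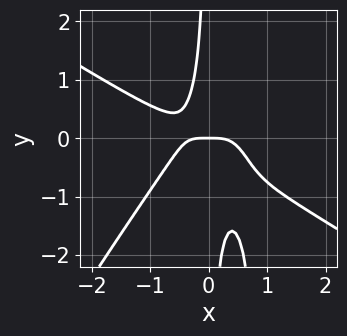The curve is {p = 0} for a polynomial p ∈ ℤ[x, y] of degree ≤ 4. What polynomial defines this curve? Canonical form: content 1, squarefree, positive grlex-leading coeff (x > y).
(a) The degree is 4 — no degree-3 curve has this shape.
(b) Reading off the gridlines: it crosses the x-axis at the gridline x = 0; it crosses the y-axis at the gridline y = 0.
(c) Together with the visible shape, these determine p as stated.

3*x^4 + 3*x^3*y - 3*x^2*y^2 + 3*x*y^2 + y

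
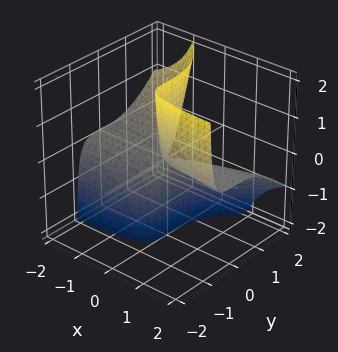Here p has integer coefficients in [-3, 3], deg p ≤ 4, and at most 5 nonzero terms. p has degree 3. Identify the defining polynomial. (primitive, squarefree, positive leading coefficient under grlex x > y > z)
3*x*y*z + 2*y^3 + 3*x*z

(a) The degree is 3 — no degree-2 surface has this shape.
(b) From the visible intercepts: every point of the x-axis in the box is on the surface; it meets the y-axis at y = 0 (among the integer gridlines); the visible z-axis segment lies entirely on the surface.
(c) Putting this together gives p.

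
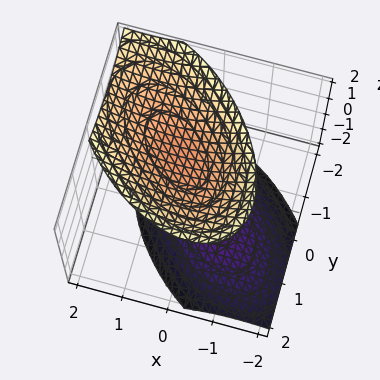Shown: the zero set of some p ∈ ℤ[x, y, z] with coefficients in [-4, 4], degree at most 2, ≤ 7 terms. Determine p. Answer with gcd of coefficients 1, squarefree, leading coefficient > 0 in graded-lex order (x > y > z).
2*x^2 + 2*x*y - x*z + 2*y^2 - 2*z^2 + 3

The picture has 2 separate pieces.
Degree: a generic line meets the surface in up to 2 points, so deg p = 2.
Observable constraints: it misses every integer gridline on the y-axis; no x-intercept at any integer in the box.
Fitting integer coefficients to these (and the overall shape) gives p.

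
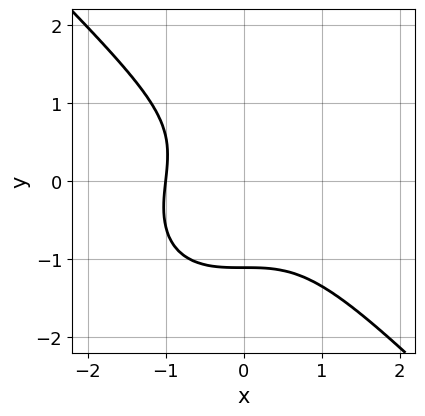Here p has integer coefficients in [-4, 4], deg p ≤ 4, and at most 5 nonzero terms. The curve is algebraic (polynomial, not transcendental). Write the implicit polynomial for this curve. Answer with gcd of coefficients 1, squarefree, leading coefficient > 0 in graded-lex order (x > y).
(a) deg p = 3. A generic line meets the curve in up to 3 points.
(b) Reading off the gridlines: it crosses the x-axis at the gridline x = -1.
(c) Putting this together gives p.

3*x^3 + 3*y^3 - y + 3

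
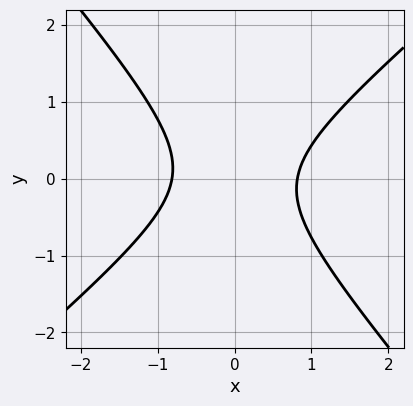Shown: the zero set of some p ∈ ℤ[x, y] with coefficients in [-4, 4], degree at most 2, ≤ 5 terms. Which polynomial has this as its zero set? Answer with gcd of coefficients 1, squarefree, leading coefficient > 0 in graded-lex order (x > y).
3*x^2 - x*y - 3*y^2 - 2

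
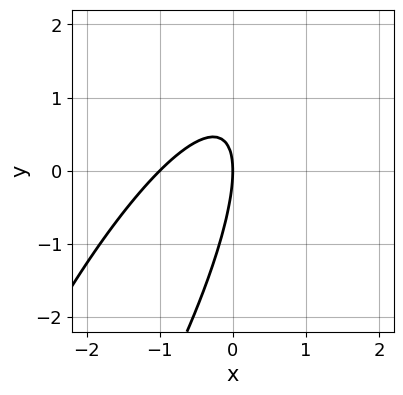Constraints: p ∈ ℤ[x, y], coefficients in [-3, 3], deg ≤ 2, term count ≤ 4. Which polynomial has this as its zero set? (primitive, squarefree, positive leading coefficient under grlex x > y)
3*x^2 - 3*x*y + y^2 + 3*x

(a) The degree is 2 — a generic line meets the curve in up to 2 points.
(b) Checking where it meets the axes: it crosses the y-axis at the gridline y = 0; the x-axis gridline crossings are at x ∈ {-1, 0}.
(c) Together with the visible shape, these determine p as stated.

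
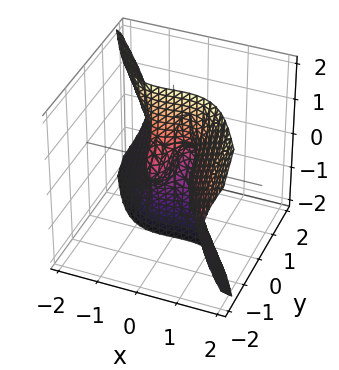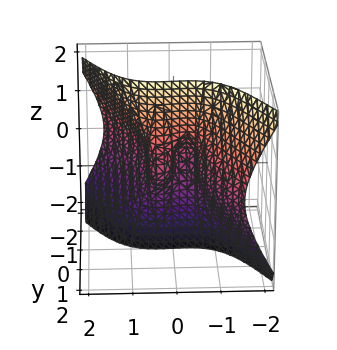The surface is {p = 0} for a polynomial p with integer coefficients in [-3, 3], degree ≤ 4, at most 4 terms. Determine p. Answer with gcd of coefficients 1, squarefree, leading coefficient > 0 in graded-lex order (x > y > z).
3*x^3 + y^3 + 3*y*z^2 - x

First, the degree is 3 — a generic line meets the surface in up to 3 points.
Next, reading off the gridlines: it crosses the y-axis at the gridline y = 0; every point of the z-axis in the box is on the surface.
Finally, fitting integer coefficients to these (and the overall shape) gives p.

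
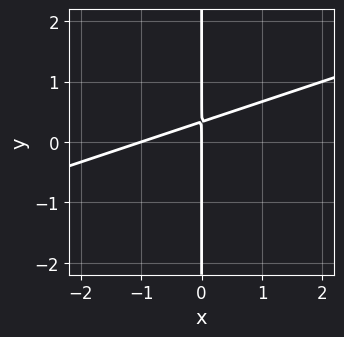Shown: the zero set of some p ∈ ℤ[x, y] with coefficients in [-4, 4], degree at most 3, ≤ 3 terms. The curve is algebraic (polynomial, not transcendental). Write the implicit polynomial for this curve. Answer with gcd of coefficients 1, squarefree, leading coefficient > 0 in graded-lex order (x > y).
1. deg p = 2. A generic line meets the curve in up to 2 points.
2. Against the integer gridlines: among the integer gridlines, it crosses the x-axis at x ∈ {-1, 0}; the visible y-axis segment lies entirely on the curve.
3. Together with the visible shape, these determine p as stated.

x^2 - 3*x*y + x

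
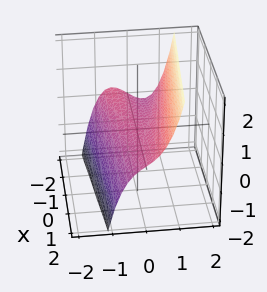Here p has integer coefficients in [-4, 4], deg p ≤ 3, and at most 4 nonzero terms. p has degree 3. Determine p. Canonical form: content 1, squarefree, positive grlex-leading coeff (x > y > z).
3*y^3 + x*y - 3*z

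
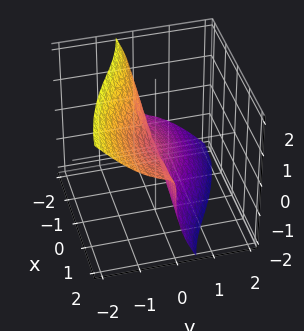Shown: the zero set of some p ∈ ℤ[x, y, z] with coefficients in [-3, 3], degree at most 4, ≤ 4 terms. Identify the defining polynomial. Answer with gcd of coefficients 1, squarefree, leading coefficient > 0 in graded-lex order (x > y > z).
x^2*y - 3*x*y*z + 3*y^3 + z^3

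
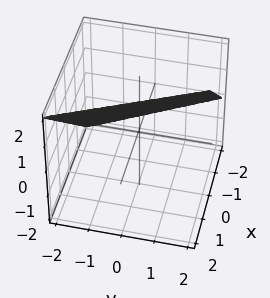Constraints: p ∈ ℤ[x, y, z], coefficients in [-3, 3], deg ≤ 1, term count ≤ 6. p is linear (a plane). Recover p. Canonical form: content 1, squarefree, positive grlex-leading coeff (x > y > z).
First, degree: the surface is flat (a plane), so deg p = 1.
Next, reading off the gridlines: it crosses the y-axis at the gridline y = -2; it meets the x-axis at x = -1 (among the integer gridlines); it crosses the z-axis at the gridline z = 1.
Finally, matching integer coefficients to the picture gives p.

2*x + y - 2*z + 2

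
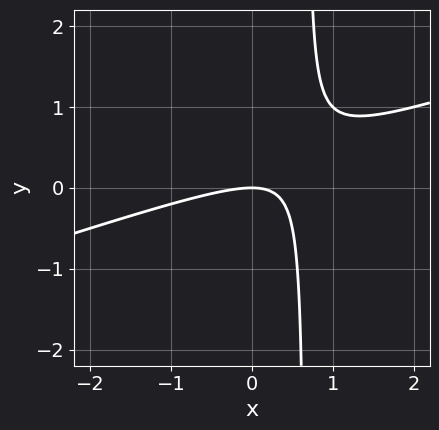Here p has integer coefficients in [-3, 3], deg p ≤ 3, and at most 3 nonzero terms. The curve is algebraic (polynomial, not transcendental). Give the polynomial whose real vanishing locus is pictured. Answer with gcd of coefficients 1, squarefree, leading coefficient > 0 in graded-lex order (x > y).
x^2 - 3*x*y + 2*y

(a) Degree: no degree-1 curve has this shape, so deg p = 2.
(b) Against the integer gridlines: one y-axis crossing is at y = 0; one x-axis crossing is at x = 0.
(c) These observations pin down the coefficients.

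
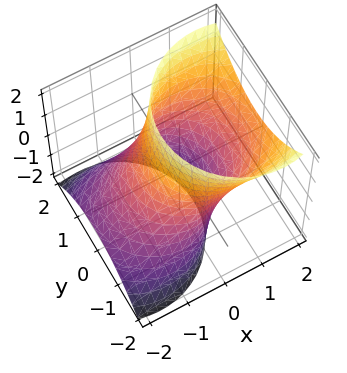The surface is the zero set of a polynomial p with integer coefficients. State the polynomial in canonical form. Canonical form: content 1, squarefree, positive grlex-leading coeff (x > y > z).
1. Degree: no degree-1 surface has this shape, so deg p = 2.
2. Observable constraints: it misses every integer gridline on the z-axis.
3. Putting this together gives p.

2*x^2 - 3*x*z + 2*y^2 - 3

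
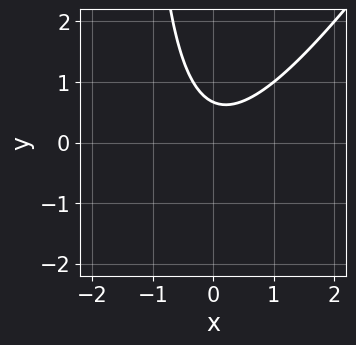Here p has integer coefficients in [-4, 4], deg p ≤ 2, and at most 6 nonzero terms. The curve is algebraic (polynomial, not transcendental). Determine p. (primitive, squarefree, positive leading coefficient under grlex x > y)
3*x^2 - 2*x*y - 3*y + 2

1. Degree: a generic line meets the curve in up to 2 points, so deg p = 2.
2. Checking where it meets the axes: the curve avoids every integer x-axis point in the box.
3. Fitting integer coefficients to these (and the overall shape) gives p.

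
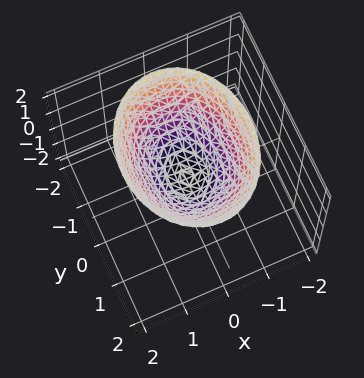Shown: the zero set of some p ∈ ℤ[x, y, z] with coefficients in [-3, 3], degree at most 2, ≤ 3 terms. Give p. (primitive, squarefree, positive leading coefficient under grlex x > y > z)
(a) Degree: a single bowl opening along one axis; a quadric, so deg p = 2.
(b) Symmetries: mirror symmetry y ↦ −y ⇒ only even powers of y; mirror symmetry x ↦ −x ⇒ only even powers of x.
(c) Reading off the gridlines: one y-axis crossing is at y = 0; it meets the x-axis at x = 0 (among the integer gridlines).
(d) Fitting integer coefficients to these (and the overall shape) gives p.

3*x^2 + 2*y^2 - 3*z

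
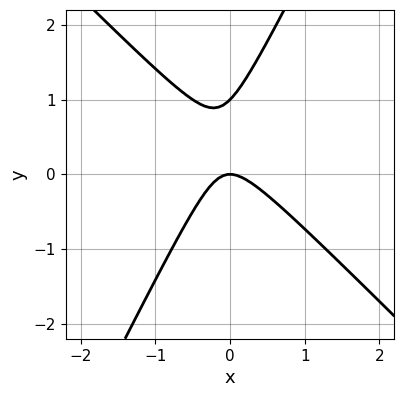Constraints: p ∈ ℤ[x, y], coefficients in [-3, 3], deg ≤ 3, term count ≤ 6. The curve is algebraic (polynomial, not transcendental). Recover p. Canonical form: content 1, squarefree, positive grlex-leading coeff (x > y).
1. Degree: no degree-1 curve has this shape, so deg p = 2.
2. Against the integer gridlines: it meets the x-axis at x = 0 (among the integer gridlines); among the integer gridlines, it crosses the y-axis at y ∈ {0, 1}.
3. Fitting integer coefficients to these (and the overall shape) gives p.

2*x^2 + x*y - y^2 + y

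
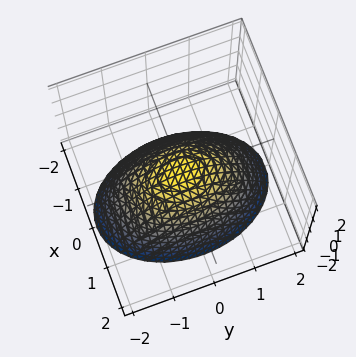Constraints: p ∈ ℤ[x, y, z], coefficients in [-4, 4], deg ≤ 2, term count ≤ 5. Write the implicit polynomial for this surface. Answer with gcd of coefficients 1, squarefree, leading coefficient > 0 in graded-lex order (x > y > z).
(a) deg p = 2. A single bowl opening along one axis; a quadric.
(b) Symmetries: the x ↦ −x reflection is a symmetry, so x appears only in even powers; mirror symmetry y ↦ −y ⇒ only even powers of y.
(c) From the visible intercepts: it meets the x-axis at x = 0 (among the integer gridlines); it crosses the z-axis at the gridline z = 0; it meets the y-axis at y = 0 (among the integer gridlines).
(d) Solving for integer coefficients yields p as stated.

2*x^2 + y^2 + 2*z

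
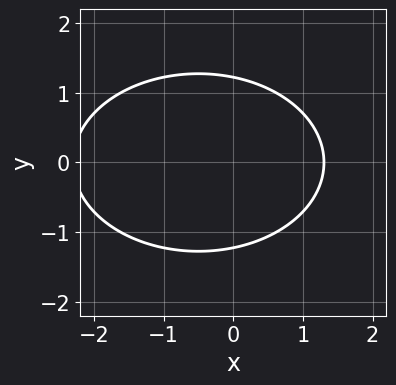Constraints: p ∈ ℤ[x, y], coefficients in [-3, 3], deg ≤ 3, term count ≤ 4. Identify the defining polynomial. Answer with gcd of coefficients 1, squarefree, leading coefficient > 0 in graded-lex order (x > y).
First, degree: no degree-1 curve has this shape, so deg p = 2.
Next, symmetries: the y ↦ −y reflection is a symmetry, so y appears only in even powers.
Finally, assembling these constraints gives the stated polynomial.

x^2 + 2*y^2 + x - 3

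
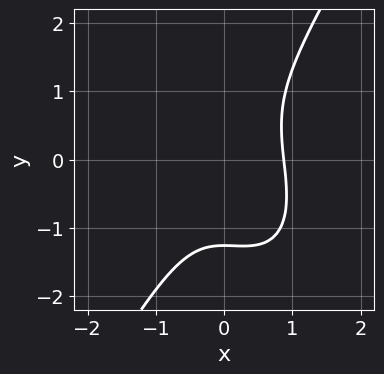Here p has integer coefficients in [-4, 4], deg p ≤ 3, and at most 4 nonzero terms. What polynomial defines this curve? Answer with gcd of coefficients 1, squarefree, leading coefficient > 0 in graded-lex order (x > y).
(a) The degree is 3 — the shape is more complex than any degree-2 curve.
(b) Matching integer coefficients to the picture gives p.

3*x^3 + x^2*y - y^3 - 2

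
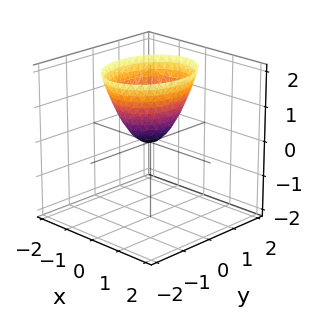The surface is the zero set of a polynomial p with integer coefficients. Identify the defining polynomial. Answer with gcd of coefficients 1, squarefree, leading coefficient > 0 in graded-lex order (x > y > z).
3*x^2 + 2*y^2 - 2*z

(a) The degree is 2 — a paraboloid; a quadric.
(b) Symmetries: it's symmetric under x → −x, forcing even powers of x; the y ↦ −y reflection is a symmetry, so y appears only in even powers.
(c) Checking where it meets the axes: one y-axis crossing is at y = 0; one x-axis crossing is at x = 0.
(d) Putting this together gives p.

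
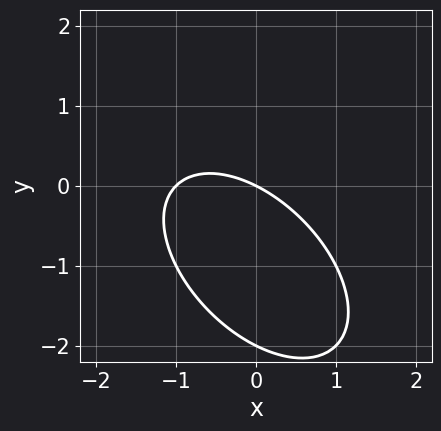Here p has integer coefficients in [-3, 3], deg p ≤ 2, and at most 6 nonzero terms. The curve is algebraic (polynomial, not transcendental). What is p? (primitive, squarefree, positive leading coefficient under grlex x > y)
1. Degree: no degree-1 curve has this shape, so deg p = 2.
2. From the visible intercepts: the y-axis gridline crossings are at y ∈ {-2, 0}; the x-axis gridline crossings are at x ∈ {-1, 0}.
3. Matching integer coefficients to the picture gives p.

x^2 + x*y + y^2 + x + 2*y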